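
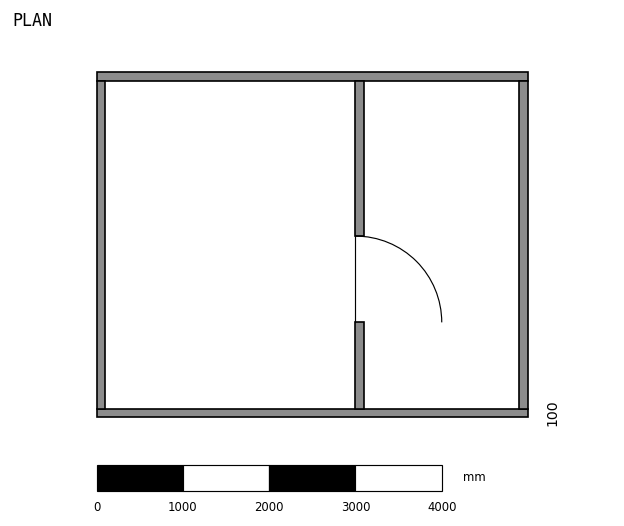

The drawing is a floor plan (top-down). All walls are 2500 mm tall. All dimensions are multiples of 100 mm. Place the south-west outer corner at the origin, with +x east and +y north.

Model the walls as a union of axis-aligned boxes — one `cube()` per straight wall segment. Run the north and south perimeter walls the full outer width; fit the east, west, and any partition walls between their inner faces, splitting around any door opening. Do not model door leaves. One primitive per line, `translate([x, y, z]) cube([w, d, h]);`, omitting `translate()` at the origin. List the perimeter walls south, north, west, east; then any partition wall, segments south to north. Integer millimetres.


cube([5000, 100, 2500]);
translate([0, 3900, 0]) cube([5000, 100, 2500]);
translate([0, 100, 0]) cube([100, 3800, 2500]);
translate([4900, 100, 0]) cube([100, 3800, 2500]);
translate([3000, 100, 0]) cube([100, 1000, 2500]);
translate([3000, 2100, 0]) cube([100, 1800, 2500]);


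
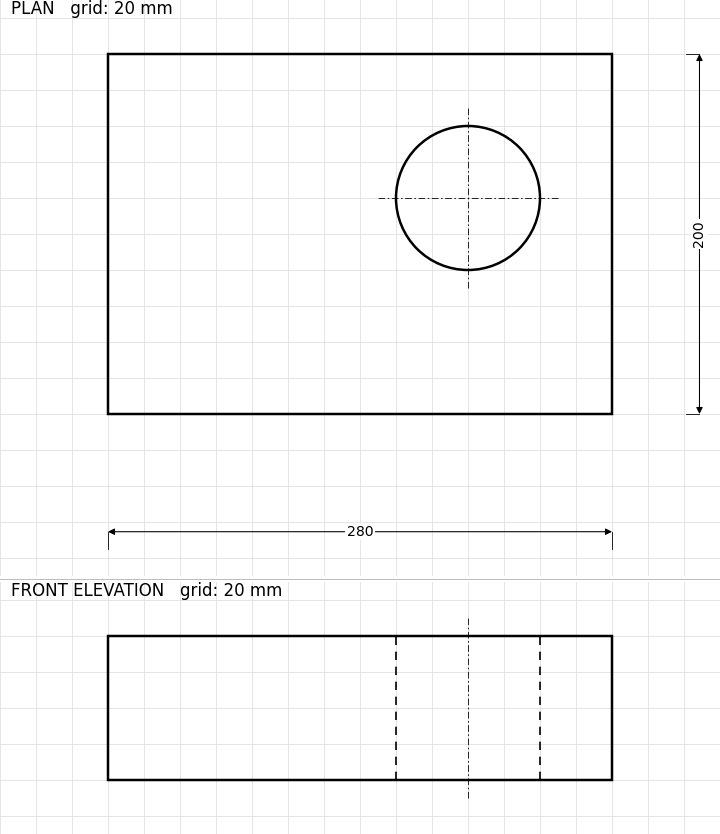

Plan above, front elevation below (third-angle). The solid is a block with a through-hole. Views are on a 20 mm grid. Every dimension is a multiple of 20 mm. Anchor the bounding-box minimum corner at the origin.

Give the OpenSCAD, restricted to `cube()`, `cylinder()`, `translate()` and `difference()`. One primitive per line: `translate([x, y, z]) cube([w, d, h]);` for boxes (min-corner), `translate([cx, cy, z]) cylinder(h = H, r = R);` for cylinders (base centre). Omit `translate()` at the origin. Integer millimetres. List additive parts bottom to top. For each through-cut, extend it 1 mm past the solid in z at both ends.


difference() {
  cube([280, 200, 80]);
  translate([200, 120, -1]) cylinder(h = 82, r = 40);
}


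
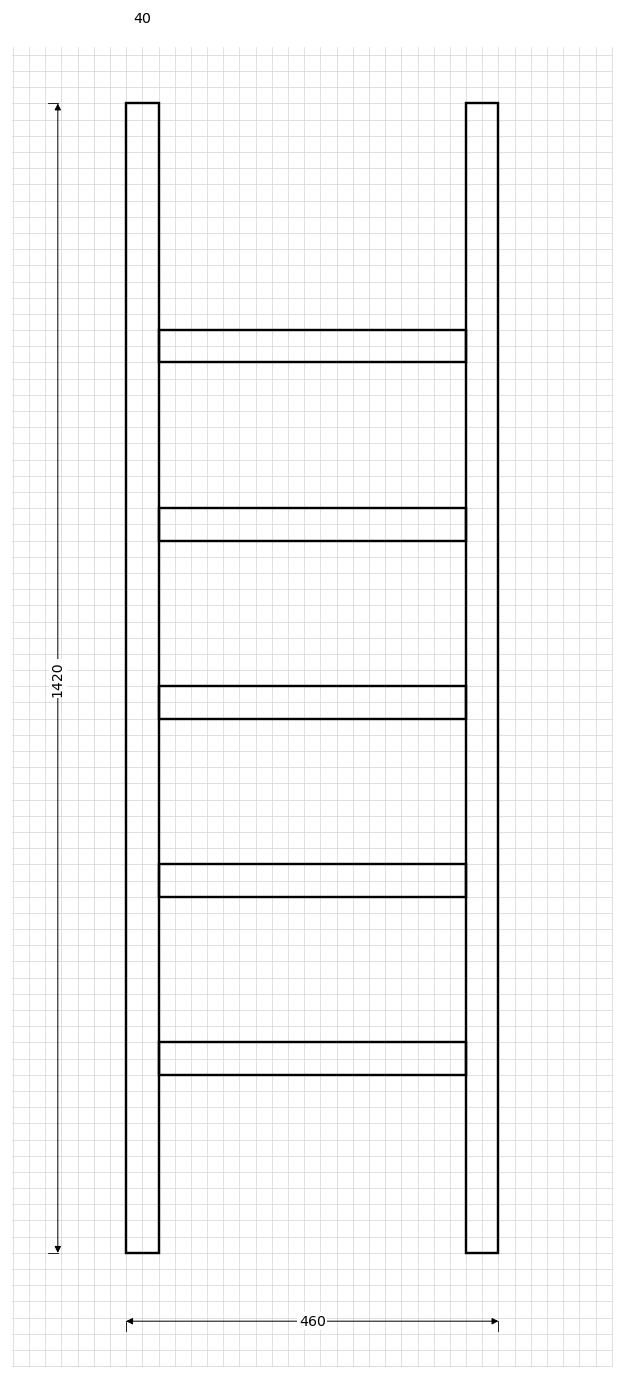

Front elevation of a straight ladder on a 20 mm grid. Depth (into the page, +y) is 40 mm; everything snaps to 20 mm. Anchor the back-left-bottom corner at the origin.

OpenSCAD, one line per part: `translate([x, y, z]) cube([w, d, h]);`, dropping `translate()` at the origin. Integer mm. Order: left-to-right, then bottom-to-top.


cube([40, 40, 1420]);
translate([40, 0, 220]) cube([380, 40, 40]);
translate([40, 0, 440]) cube([380, 40, 40]);
translate([40, 0, 660]) cube([380, 40, 40]);
translate([40, 0, 880]) cube([380, 40, 40]);
translate([40, 0, 1100]) cube([380, 40, 40]);
translate([420, 0, 0]) cube([40, 40, 1420]);


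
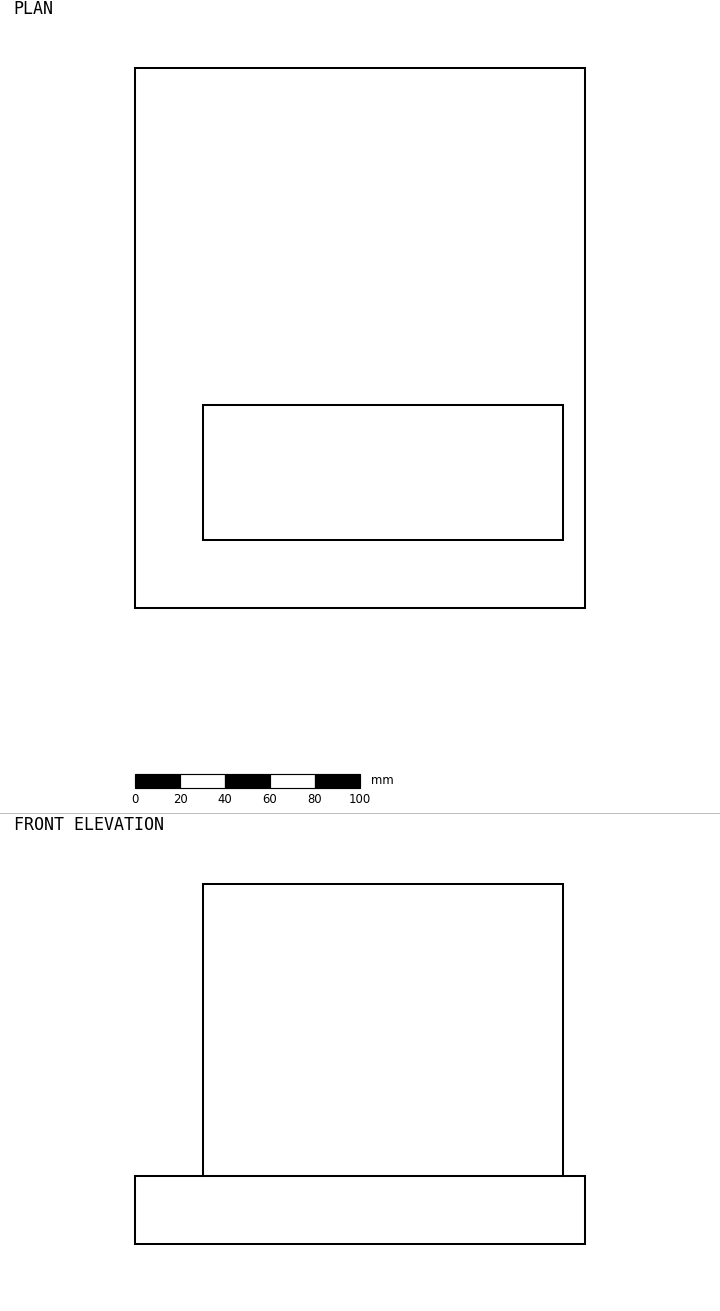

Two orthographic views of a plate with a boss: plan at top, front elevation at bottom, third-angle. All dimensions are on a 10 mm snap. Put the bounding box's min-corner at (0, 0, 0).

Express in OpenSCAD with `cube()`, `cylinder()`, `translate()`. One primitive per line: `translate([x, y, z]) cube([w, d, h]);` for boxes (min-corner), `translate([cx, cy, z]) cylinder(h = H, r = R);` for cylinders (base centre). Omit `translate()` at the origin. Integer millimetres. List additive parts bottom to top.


cube([200, 240, 30]);
translate([30, 30, 30]) cube([160, 60, 130]);


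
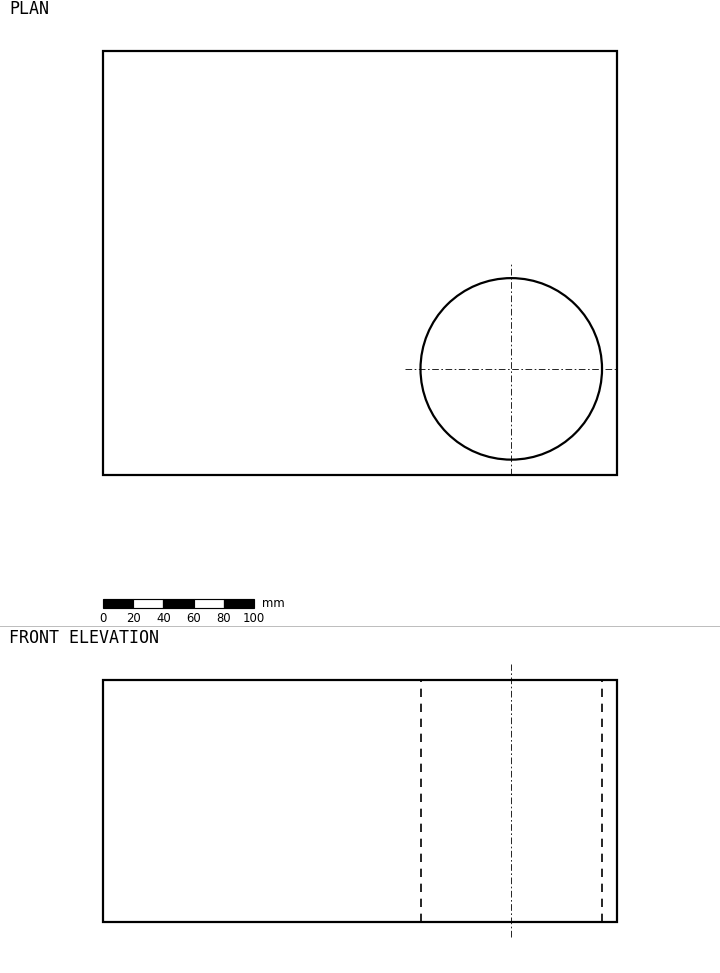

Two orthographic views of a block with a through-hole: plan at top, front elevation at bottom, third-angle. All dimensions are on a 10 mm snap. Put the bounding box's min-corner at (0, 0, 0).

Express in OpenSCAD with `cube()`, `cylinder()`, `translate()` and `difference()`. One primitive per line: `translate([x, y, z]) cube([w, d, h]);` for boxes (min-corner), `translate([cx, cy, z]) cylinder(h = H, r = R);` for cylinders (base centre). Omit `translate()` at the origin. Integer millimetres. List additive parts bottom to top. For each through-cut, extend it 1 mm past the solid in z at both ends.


difference() {
  cube([340, 280, 160]);
  translate([270, 70, -1]) cylinder(h = 162, r = 60);
}


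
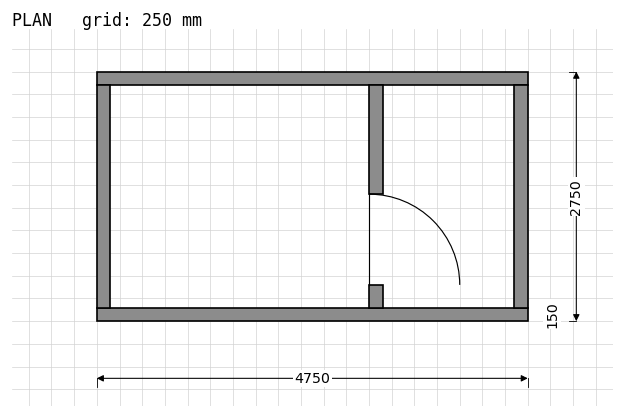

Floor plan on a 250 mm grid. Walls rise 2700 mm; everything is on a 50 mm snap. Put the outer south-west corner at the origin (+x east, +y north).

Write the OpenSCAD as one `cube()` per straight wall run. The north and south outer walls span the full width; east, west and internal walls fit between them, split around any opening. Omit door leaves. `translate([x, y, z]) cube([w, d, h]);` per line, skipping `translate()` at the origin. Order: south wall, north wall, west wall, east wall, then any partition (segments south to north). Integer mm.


cube([4750, 150, 2700]);
translate([0, 2600, 0]) cube([4750, 150, 2700]);
translate([0, 150, 0]) cube([150, 2450, 2700]);
translate([4600, 150, 0]) cube([150, 2450, 2700]);
translate([3000, 150, 0]) cube([150, 250, 2700]);
translate([3000, 1400, 0]) cube([150, 1200, 2700]);


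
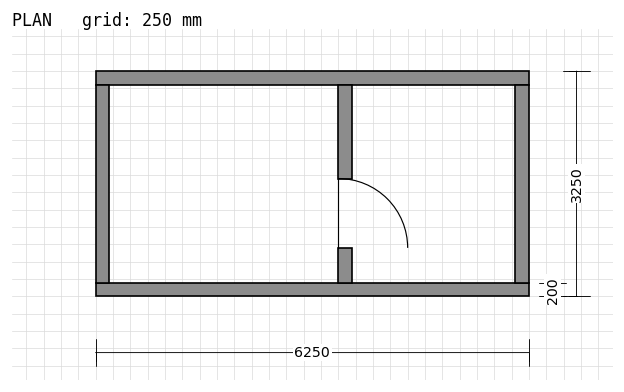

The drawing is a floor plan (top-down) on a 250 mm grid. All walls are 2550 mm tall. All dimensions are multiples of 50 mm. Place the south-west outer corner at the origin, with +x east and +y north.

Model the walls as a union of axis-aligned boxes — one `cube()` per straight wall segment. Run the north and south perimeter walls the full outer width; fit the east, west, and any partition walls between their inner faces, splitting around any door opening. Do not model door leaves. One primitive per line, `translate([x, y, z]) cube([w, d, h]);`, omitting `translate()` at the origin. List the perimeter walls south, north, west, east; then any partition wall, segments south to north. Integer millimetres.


cube([6250, 200, 2550]);
translate([0, 3050, 0]) cube([6250, 200, 2550]);
translate([0, 200, 0]) cube([200, 2850, 2550]);
translate([6050, 200, 0]) cube([200, 2850, 2550]);
translate([3500, 200, 0]) cube([200, 500, 2550]);
translate([3500, 1700, 0]) cube([200, 1350, 2550]);


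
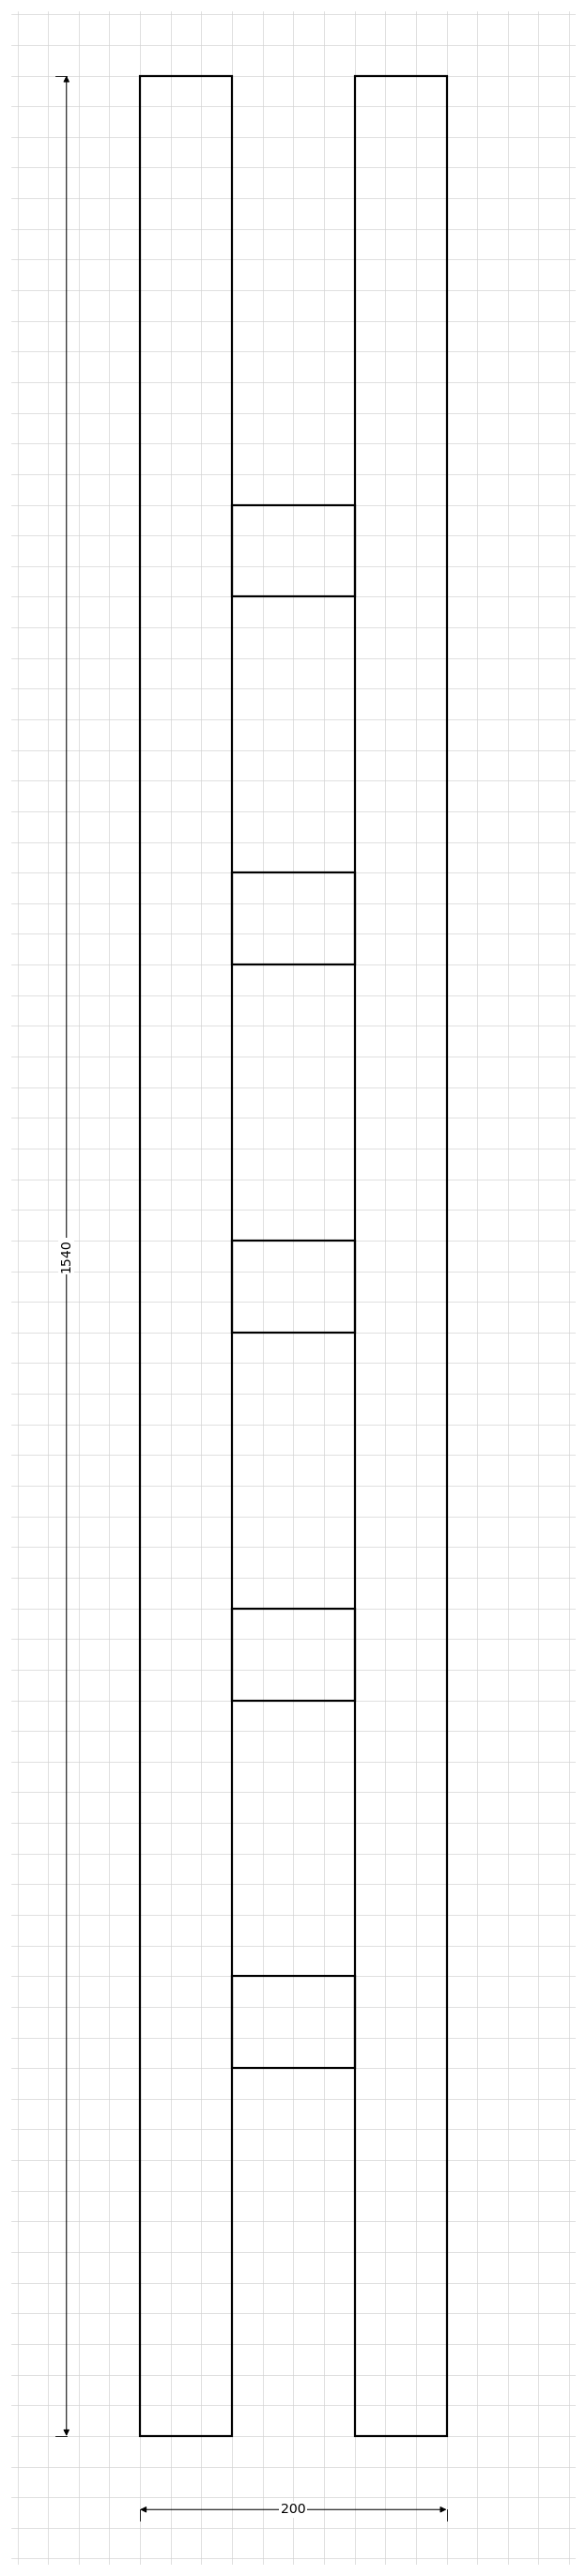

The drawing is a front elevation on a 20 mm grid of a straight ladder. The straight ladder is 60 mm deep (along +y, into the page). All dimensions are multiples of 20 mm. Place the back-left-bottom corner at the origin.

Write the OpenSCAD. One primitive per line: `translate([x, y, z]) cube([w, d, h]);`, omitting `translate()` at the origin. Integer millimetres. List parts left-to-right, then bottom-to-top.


cube([60, 60, 1540]);
translate([60, 0, 240]) cube([80, 60, 60]);
translate([60, 0, 480]) cube([80, 60, 60]);
translate([60, 0, 720]) cube([80, 60, 60]);
translate([60, 0, 960]) cube([80, 60, 60]);
translate([60, 0, 1200]) cube([80, 60, 60]);
translate([140, 0, 0]) cube([60, 60, 1540]);


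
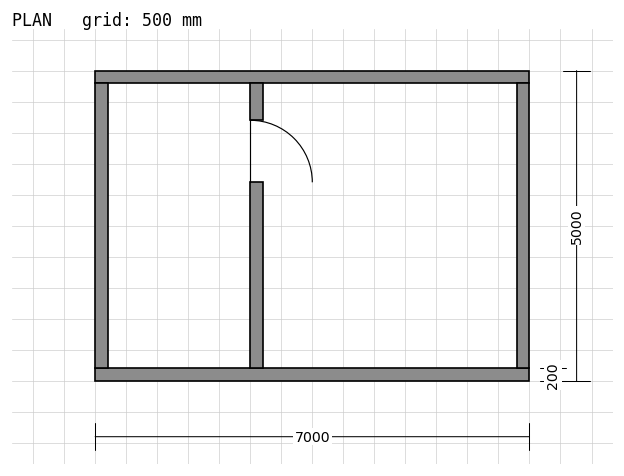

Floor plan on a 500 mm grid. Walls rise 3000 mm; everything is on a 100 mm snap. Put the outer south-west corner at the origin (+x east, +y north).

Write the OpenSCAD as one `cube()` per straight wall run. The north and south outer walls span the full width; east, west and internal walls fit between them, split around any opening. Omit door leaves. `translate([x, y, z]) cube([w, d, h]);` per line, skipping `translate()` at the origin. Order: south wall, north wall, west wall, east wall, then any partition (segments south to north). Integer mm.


cube([7000, 200, 3000]);
translate([0, 4800, 0]) cube([7000, 200, 3000]);
translate([0, 200, 0]) cube([200, 4600, 3000]);
translate([6800, 200, 0]) cube([200, 4600, 3000]);
translate([2500, 200, 0]) cube([200, 3000, 3000]);
translate([2500, 4200, 0]) cube([200, 600, 3000]);


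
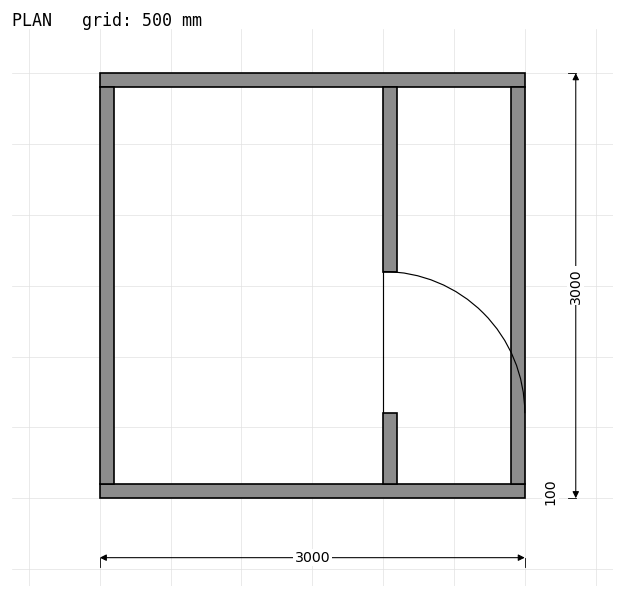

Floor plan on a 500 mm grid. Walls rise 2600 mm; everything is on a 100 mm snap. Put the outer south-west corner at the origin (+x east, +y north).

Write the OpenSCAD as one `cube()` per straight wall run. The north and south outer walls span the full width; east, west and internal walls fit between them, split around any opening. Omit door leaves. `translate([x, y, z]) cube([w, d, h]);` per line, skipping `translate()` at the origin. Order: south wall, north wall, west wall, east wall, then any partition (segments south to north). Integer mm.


cube([3000, 100, 2600]);
translate([0, 2900, 0]) cube([3000, 100, 2600]);
translate([0, 100, 0]) cube([100, 2800, 2600]);
translate([2900, 100, 0]) cube([100, 2800, 2600]);
translate([2000, 100, 0]) cube([100, 500, 2600]);
translate([2000, 1600, 0]) cube([100, 1300, 2600]);


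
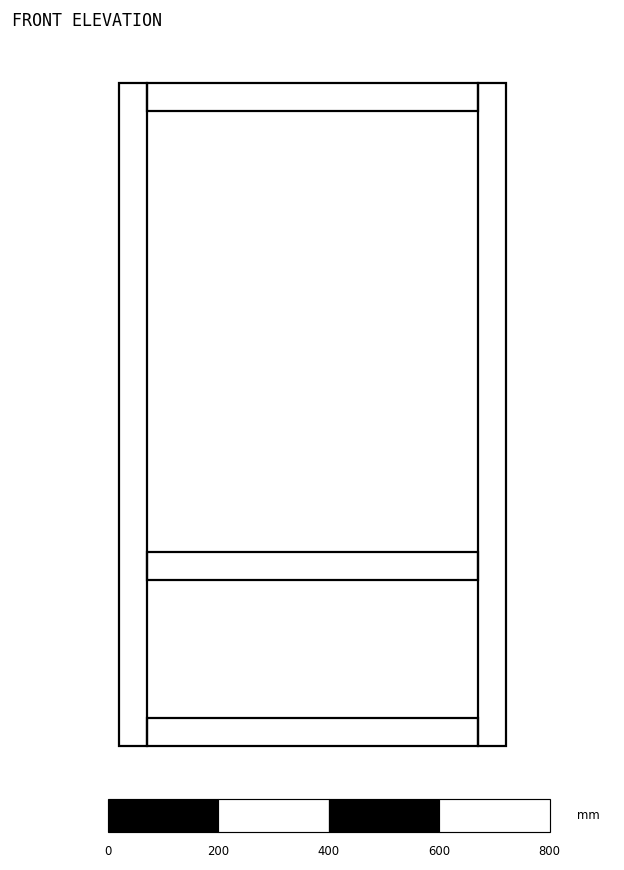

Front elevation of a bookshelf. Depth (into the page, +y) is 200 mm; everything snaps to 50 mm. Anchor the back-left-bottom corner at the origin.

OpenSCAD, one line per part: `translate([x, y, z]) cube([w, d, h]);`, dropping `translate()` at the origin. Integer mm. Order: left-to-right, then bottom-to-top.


cube([50, 200, 1200]);
translate([50, 0, 0]) cube([600, 200, 50]);
translate([50, 0, 300]) cube([600, 200, 50]);
translate([50, 0, 1150]) cube([600, 200, 50]);
translate([650, 0, 0]) cube([50, 200, 1200]);


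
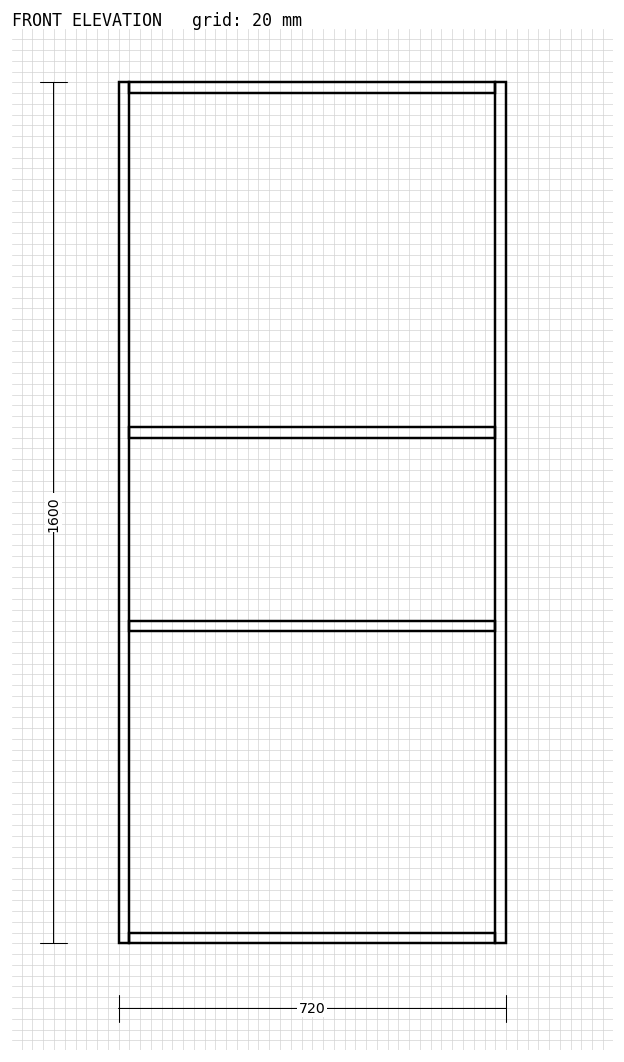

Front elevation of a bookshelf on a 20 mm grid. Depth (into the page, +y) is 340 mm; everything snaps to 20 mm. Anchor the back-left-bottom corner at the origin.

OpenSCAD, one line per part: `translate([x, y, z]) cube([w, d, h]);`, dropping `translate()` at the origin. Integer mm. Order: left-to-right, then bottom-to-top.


cube([20, 340, 1600]);
translate([20, 0, 0]) cube([680, 340, 20]);
translate([20, 0, 580]) cube([680, 340, 20]);
translate([20, 0, 940]) cube([680, 340, 20]);
translate([20, 0, 1580]) cube([680, 340, 20]);
translate([700, 0, 0]) cube([20, 340, 1600]);


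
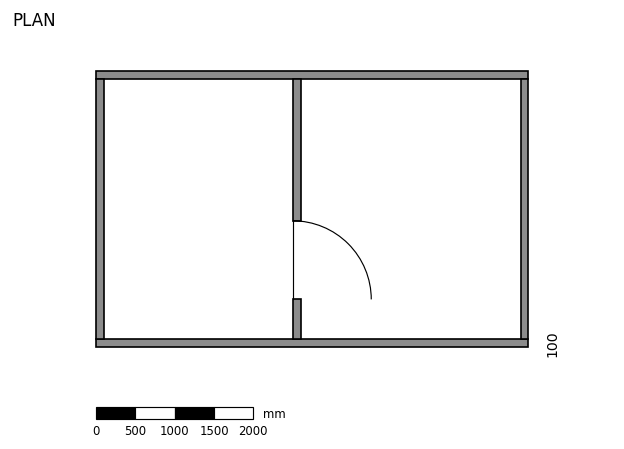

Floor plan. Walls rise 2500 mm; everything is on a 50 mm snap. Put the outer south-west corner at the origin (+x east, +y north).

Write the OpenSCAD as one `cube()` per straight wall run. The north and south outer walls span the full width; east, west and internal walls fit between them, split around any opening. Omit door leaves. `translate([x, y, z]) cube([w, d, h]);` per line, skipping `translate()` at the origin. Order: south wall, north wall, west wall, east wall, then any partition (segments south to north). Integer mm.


cube([5500, 100, 2500]);
translate([0, 3400, 0]) cube([5500, 100, 2500]);
translate([0, 100, 0]) cube([100, 3300, 2500]);
translate([5400, 100, 0]) cube([100, 3300, 2500]);
translate([2500, 100, 0]) cube([100, 500, 2500]);
translate([2500, 1600, 0]) cube([100, 1800, 2500]);


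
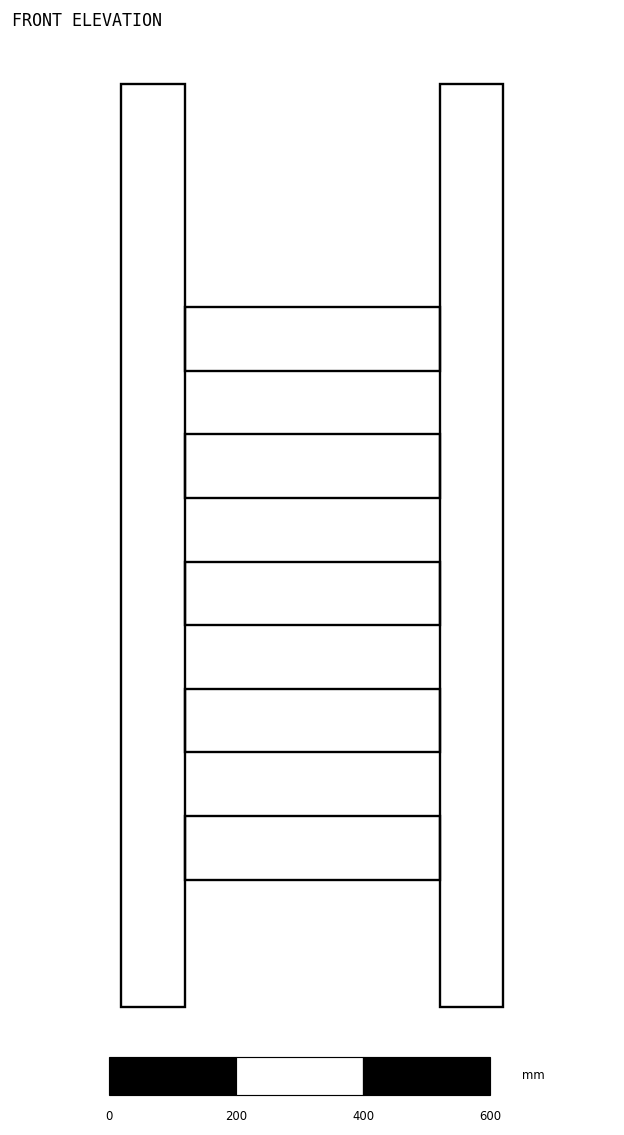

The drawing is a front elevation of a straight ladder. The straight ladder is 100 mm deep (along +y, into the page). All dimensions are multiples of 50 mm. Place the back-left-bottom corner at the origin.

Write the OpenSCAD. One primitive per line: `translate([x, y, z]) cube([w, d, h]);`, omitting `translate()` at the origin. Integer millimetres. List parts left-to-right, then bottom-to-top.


cube([100, 100, 1450]);
translate([100, 0, 200]) cube([400, 100, 100]);
translate([100, 0, 400]) cube([400, 100, 100]);
translate([100, 0, 600]) cube([400, 100, 100]);
translate([100, 0, 800]) cube([400, 100, 100]);
translate([100, 0, 1000]) cube([400, 100, 100]);
translate([500, 0, 0]) cube([100, 100, 1450]);


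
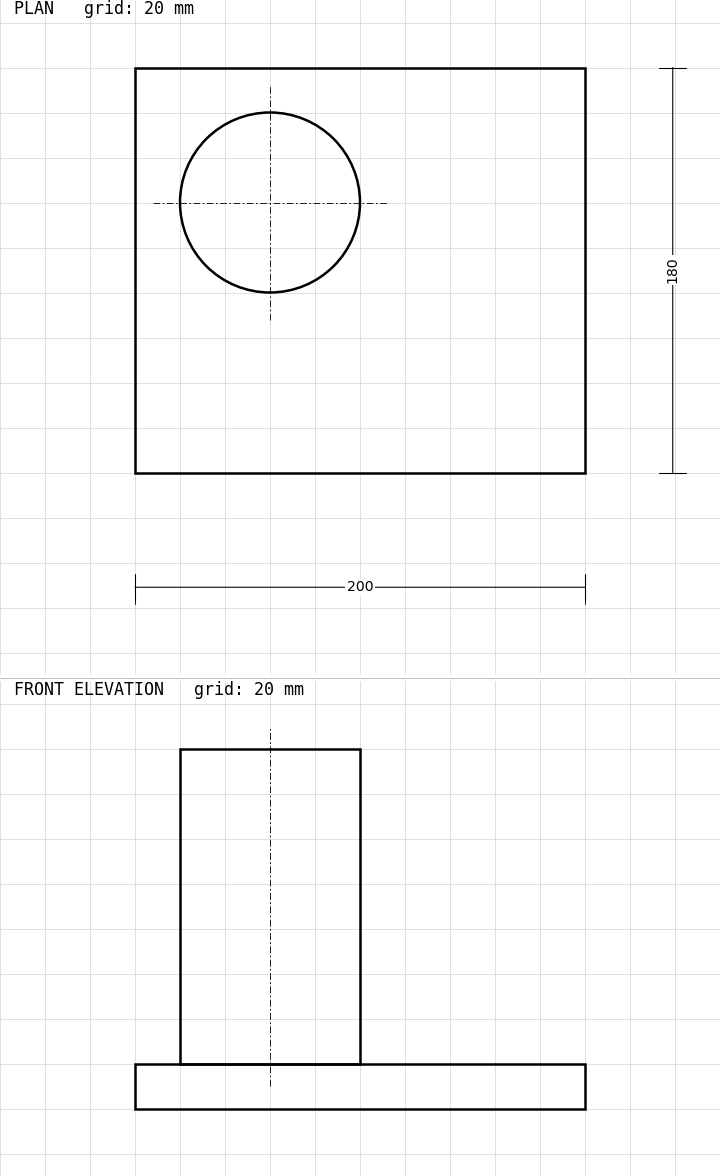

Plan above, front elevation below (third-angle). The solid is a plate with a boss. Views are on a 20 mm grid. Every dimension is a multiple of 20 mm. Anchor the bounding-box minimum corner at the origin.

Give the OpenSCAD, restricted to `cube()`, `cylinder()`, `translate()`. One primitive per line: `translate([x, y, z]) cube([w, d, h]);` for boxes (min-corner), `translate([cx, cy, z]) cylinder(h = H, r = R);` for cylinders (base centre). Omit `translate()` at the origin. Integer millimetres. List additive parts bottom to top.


cube([200, 180, 20]);
translate([60, 120, 20]) cylinder(h = 140, r = 40);


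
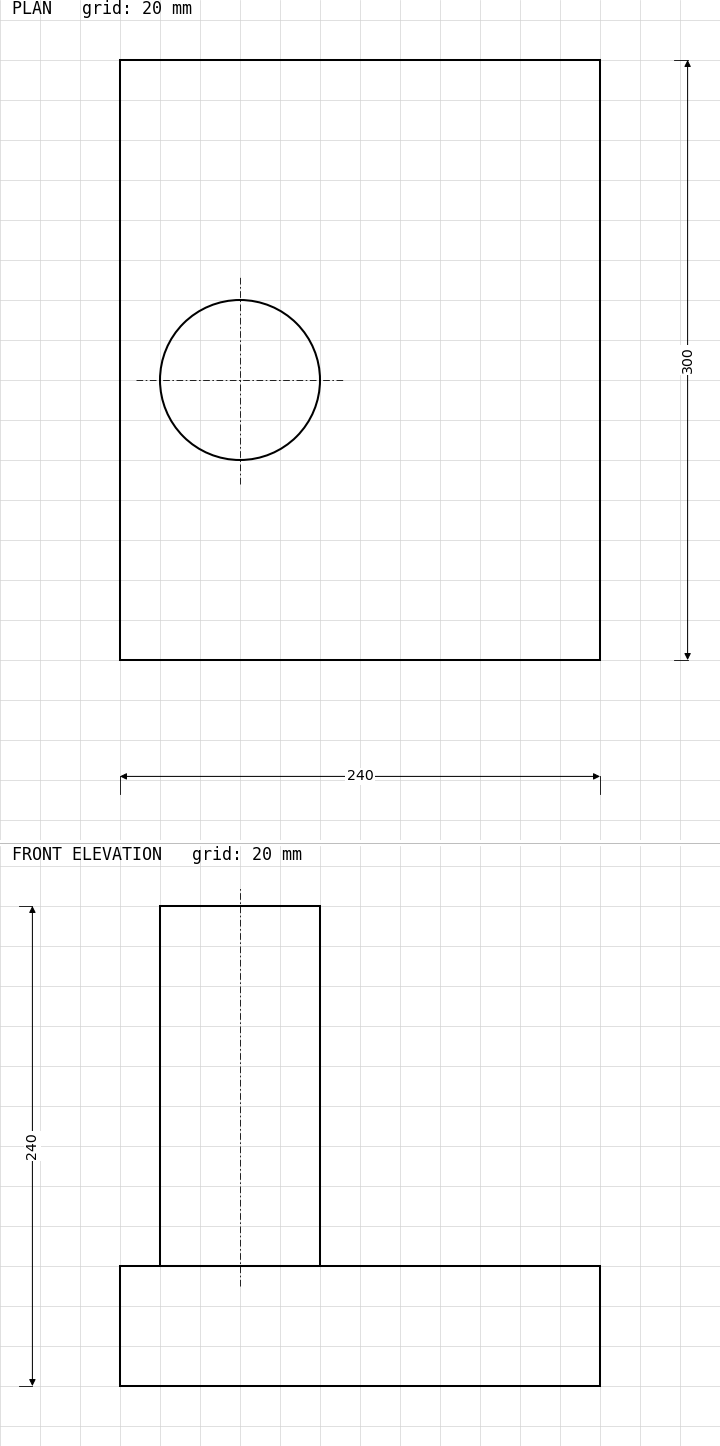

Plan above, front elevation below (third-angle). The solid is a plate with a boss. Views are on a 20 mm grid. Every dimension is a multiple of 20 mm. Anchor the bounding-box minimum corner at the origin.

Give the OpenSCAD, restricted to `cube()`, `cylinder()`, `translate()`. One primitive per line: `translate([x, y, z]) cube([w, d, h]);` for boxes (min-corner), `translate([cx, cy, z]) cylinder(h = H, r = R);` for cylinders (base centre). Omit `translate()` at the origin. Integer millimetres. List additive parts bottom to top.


cube([240, 300, 60]);
translate([60, 140, 60]) cylinder(h = 180, r = 40);


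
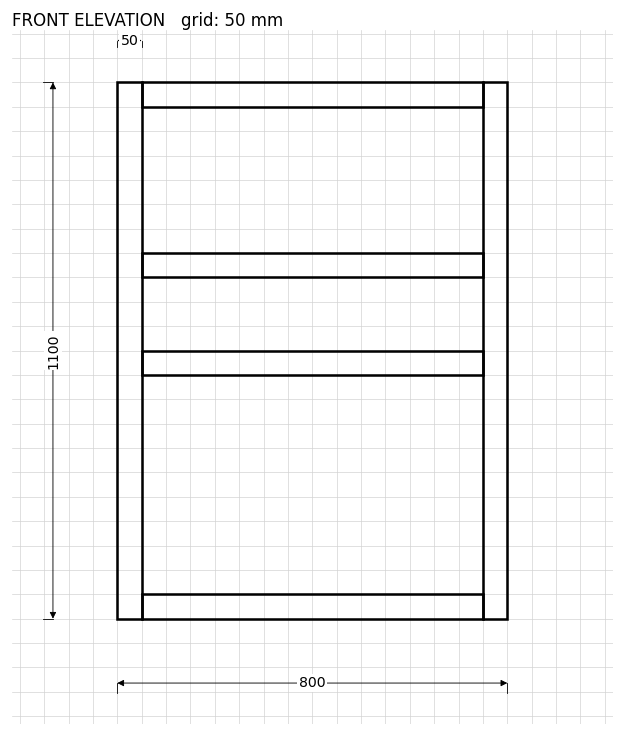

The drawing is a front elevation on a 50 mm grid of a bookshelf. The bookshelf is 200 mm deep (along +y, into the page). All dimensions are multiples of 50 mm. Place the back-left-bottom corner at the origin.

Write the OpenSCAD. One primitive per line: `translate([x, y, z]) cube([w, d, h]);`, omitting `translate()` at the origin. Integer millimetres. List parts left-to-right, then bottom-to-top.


cube([50, 200, 1100]);
translate([50, 0, 0]) cube([700, 200, 50]);
translate([50, 0, 500]) cube([700, 200, 50]);
translate([50, 0, 700]) cube([700, 200, 50]);
translate([50, 0, 1050]) cube([700, 200, 50]);
translate([750, 0, 0]) cube([50, 200, 1100]);


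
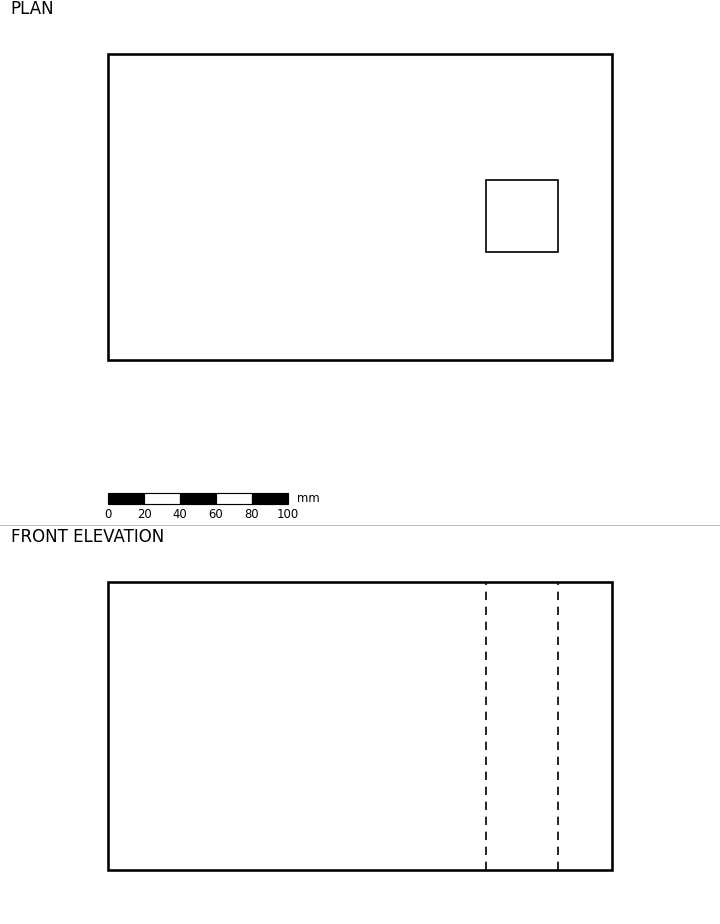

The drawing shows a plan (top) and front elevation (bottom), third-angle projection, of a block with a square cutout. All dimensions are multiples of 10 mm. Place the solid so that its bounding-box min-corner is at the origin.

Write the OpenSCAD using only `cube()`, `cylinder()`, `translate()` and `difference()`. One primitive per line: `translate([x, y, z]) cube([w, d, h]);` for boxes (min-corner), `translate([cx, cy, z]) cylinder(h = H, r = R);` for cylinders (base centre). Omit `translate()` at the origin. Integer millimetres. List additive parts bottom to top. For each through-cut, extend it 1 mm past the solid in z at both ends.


difference() {
  cube([280, 170, 160]);
  translate([210, 60, -1]) cube([40, 40, 162]);
}


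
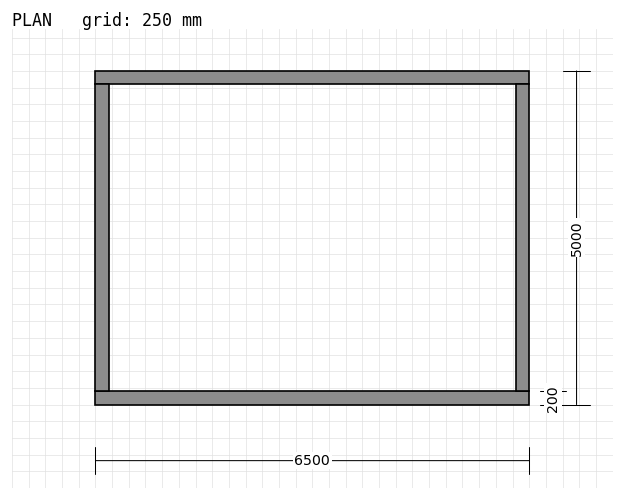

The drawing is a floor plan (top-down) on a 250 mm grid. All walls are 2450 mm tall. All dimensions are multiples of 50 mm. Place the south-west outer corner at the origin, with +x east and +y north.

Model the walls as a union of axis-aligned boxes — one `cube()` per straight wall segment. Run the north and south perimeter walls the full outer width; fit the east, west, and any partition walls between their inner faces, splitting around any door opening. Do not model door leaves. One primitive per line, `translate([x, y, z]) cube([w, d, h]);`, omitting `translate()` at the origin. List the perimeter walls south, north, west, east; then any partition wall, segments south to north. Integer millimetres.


cube([6500, 200, 2450]);
translate([0, 4800, 0]) cube([6500, 200, 2450]);
translate([0, 200, 0]) cube([200, 4600, 2450]);
translate([6300, 200, 0]) cube([200, 4600, 2450]);


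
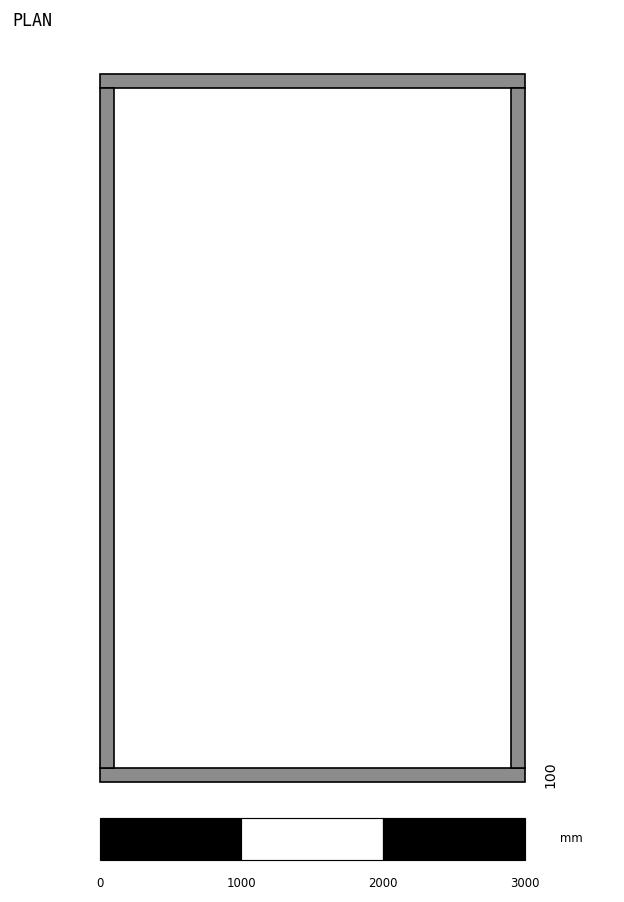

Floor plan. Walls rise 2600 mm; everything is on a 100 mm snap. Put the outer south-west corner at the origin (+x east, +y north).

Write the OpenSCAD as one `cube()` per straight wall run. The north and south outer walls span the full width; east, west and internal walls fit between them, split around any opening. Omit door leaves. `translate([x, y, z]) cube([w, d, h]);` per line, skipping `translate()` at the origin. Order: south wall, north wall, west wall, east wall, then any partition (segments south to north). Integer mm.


cube([3000, 100, 2600]);
translate([0, 4900, 0]) cube([3000, 100, 2600]);
translate([0, 100, 0]) cube([100, 4800, 2600]);
translate([2900, 100, 0]) cube([100, 4800, 2600]);


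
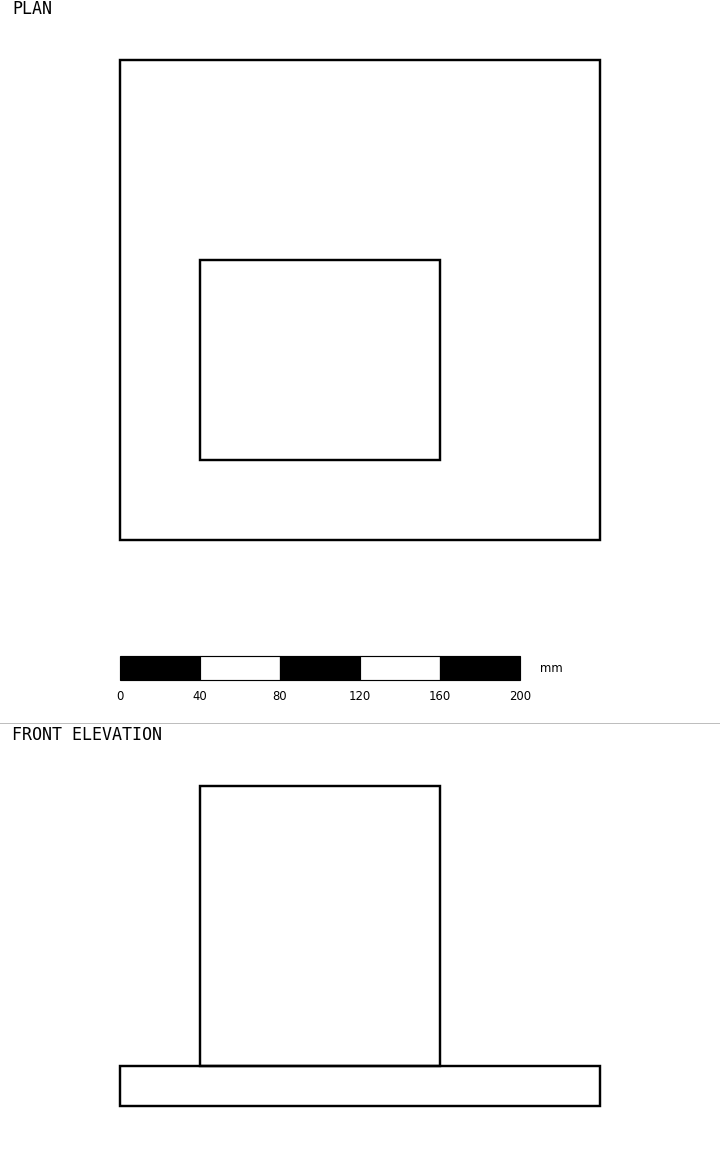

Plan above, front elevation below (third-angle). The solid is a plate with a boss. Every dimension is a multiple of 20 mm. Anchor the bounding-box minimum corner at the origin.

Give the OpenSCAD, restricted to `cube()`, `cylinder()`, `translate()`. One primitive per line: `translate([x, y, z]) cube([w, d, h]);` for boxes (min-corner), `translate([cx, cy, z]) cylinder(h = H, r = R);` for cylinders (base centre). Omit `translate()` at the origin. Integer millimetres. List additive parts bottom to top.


cube([240, 240, 20]);
translate([40, 40, 20]) cube([120, 100, 140]);


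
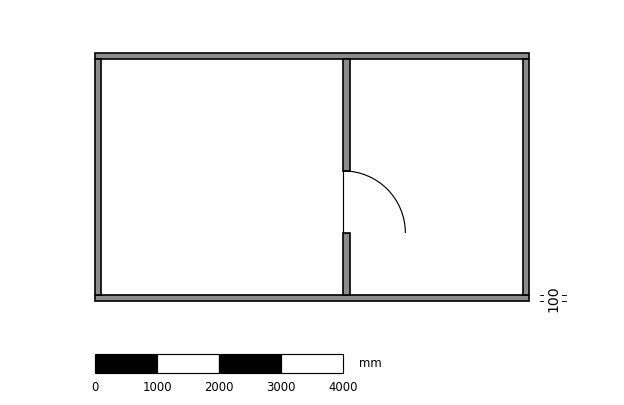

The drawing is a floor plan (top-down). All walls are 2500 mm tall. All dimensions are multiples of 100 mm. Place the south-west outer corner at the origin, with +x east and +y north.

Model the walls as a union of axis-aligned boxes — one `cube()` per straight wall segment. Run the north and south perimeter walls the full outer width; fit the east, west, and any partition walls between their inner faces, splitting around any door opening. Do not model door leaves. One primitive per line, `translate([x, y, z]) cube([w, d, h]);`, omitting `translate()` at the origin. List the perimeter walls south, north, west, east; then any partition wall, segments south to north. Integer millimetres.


cube([7000, 100, 2500]);
translate([0, 3900, 0]) cube([7000, 100, 2500]);
translate([0, 100, 0]) cube([100, 3800, 2500]);
translate([6900, 100, 0]) cube([100, 3800, 2500]);
translate([4000, 100, 0]) cube([100, 1000, 2500]);
translate([4000, 2100, 0]) cube([100, 1800, 2500]);


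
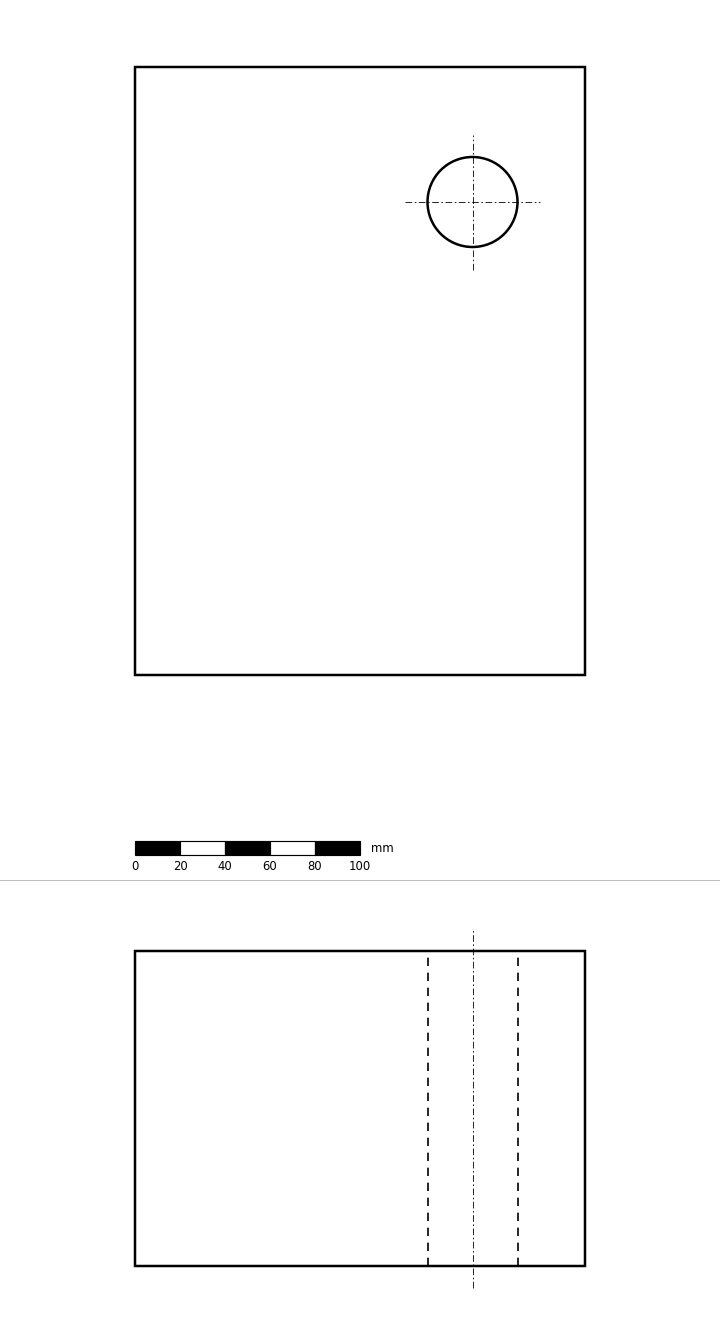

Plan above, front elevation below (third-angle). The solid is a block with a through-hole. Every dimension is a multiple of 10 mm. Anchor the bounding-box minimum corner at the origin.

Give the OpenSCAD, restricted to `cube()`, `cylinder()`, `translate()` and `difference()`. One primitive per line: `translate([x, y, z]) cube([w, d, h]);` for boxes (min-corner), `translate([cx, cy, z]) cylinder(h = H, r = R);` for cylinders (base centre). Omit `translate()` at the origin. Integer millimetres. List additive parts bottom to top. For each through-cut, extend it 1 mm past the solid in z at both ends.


difference() {
  cube([200, 270, 140]);
  translate([150, 210, -1]) cylinder(h = 142, r = 20);
}


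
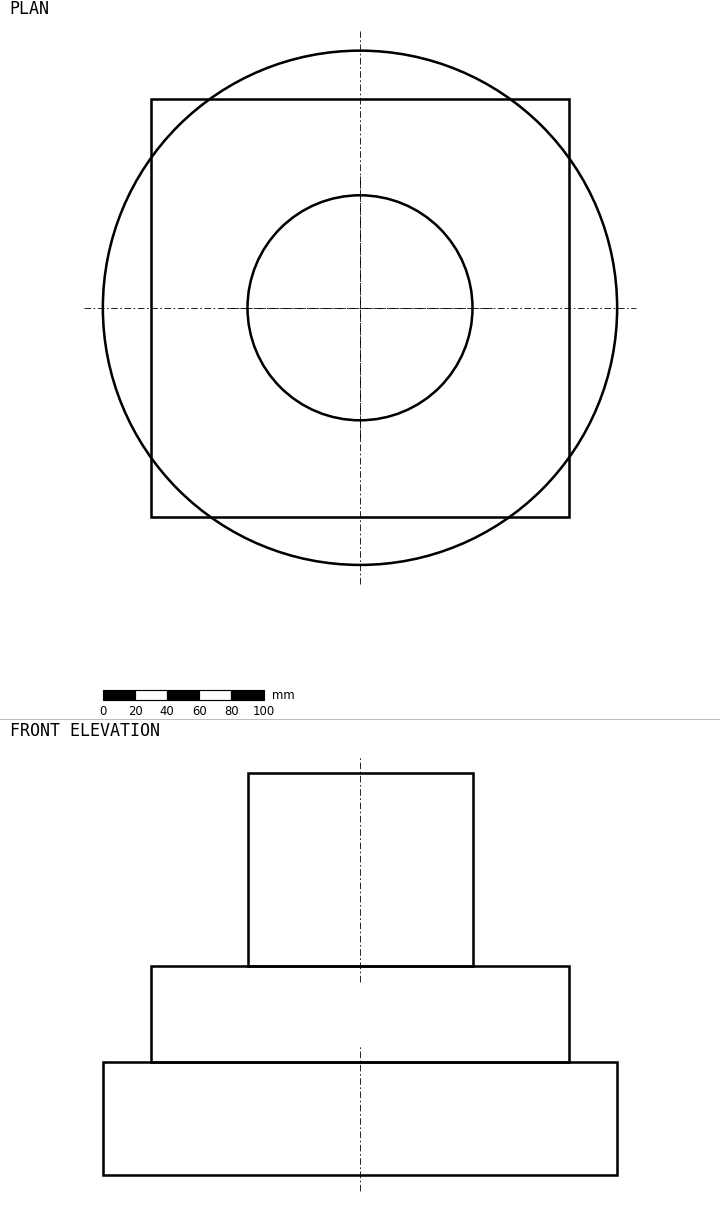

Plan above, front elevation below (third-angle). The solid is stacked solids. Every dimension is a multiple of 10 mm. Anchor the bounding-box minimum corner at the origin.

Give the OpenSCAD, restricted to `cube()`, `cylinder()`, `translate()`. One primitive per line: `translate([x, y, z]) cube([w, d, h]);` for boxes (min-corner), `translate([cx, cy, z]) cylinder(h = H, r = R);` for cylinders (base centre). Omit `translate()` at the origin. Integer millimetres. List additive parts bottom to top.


translate([160, 160, 0]) cylinder(h = 70, r = 160);
translate([30, 30, 70]) cube([260, 260, 60]);
translate([160, 160, 130]) cylinder(h = 120, r = 70);


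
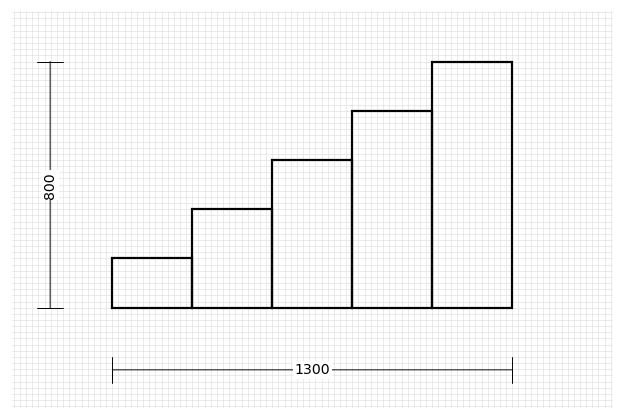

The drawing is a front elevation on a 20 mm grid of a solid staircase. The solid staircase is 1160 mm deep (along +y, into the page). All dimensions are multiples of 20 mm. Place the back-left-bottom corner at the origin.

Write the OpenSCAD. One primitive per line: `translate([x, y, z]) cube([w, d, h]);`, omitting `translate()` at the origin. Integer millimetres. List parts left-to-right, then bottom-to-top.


cube([260, 1160, 160]);
translate([260, 0, 0]) cube([260, 1160, 320]);
translate([520, 0, 0]) cube([260, 1160, 480]);
translate([780, 0, 0]) cube([260, 1160, 640]);
translate([1040, 0, 0]) cube([260, 1160, 800]);


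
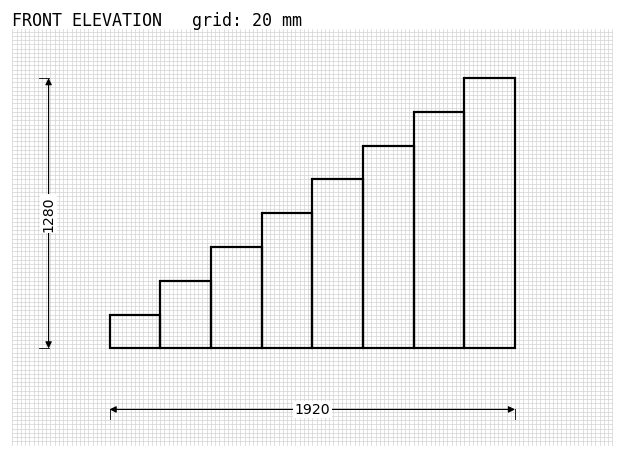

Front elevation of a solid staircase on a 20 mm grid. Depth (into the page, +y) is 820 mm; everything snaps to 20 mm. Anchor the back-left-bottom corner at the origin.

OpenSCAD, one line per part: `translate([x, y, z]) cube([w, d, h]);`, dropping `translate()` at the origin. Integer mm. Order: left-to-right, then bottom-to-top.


cube([240, 820, 160]);
translate([240, 0, 0]) cube([240, 820, 320]);
translate([480, 0, 0]) cube([240, 820, 480]);
translate([720, 0, 0]) cube([240, 820, 640]);
translate([960, 0, 0]) cube([240, 820, 800]);
translate([1200, 0, 0]) cube([240, 820, 960]);
translate([1440, 0, 0]) cube([240, 820, 1120]);
translate([1680, 0, 0]) cube([240, 820, 1280]);


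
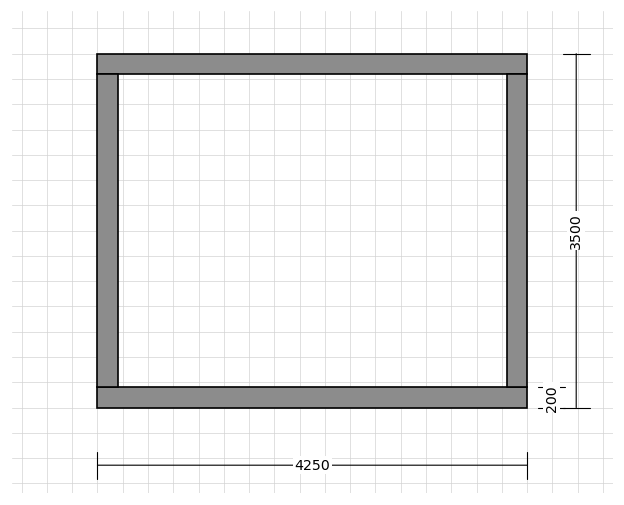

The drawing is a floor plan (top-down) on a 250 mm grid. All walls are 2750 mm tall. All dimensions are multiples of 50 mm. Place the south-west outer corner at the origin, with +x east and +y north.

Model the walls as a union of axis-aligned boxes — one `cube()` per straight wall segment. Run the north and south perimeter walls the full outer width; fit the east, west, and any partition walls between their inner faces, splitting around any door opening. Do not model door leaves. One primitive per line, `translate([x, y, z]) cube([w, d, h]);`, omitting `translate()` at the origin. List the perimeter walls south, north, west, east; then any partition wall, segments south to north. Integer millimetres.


cube([4250, 200, 2750]);
translate([0, 3300, 0]) cube([4250, 200, 2750]);
translate([0, 200, 0]) cube([200, 3100, 2750]);
translate([4050, 200, 0]) cube([200, 3100, 2750]);


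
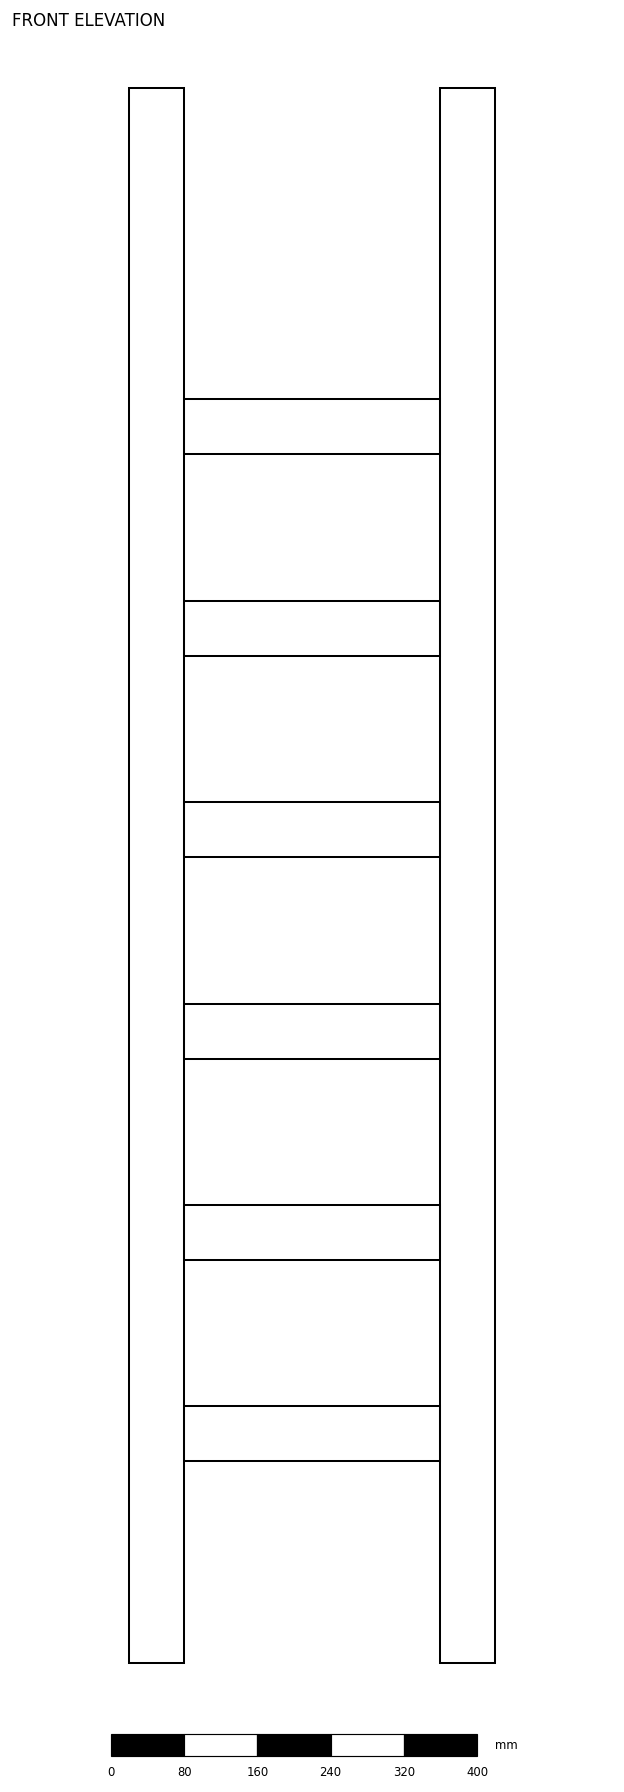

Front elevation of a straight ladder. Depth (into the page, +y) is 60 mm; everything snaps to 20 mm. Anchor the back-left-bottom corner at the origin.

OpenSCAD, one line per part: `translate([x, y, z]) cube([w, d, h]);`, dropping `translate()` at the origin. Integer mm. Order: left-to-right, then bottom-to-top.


cube([60, 60, 1720]);
translate([60, 0, 220]) cube([280, 60, 60]);
translate([60, 0, 440]) cube([280, 60, 60]);
translate([60, 0, 660]) cube([280, 60, 60]);
translate([60, 0, 880]) cube([280, 60, 60]);
translate([60, 0, 1100]) cube([280, 60, 60]);
translate([60, 0, 1320]) cube([280, 60, 60]);
translate([340, 0, 0]) cube([60, 60, 1720]);


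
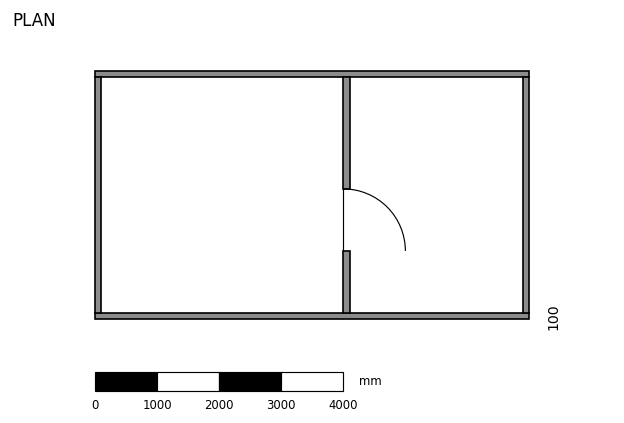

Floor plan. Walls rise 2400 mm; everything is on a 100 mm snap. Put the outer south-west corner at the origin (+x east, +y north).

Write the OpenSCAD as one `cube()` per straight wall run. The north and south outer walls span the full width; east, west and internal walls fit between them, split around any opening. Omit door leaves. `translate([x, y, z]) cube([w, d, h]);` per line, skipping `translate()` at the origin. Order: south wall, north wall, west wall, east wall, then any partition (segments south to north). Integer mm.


cube([7000, 100, 2400]);
translate([0, 3900, 0]) cube([7000, 100, 2400]);
translate([0, 100, 0]) cube([100, 3800, 2400]);
translate([6900, 100, 0]) cube([100, 3800, 2400]);
translate([4000, 100, 0]) cube([100, 1000, 2400]);
translate([4000, 2100, 0]) cube([100, 1800, 2400]);


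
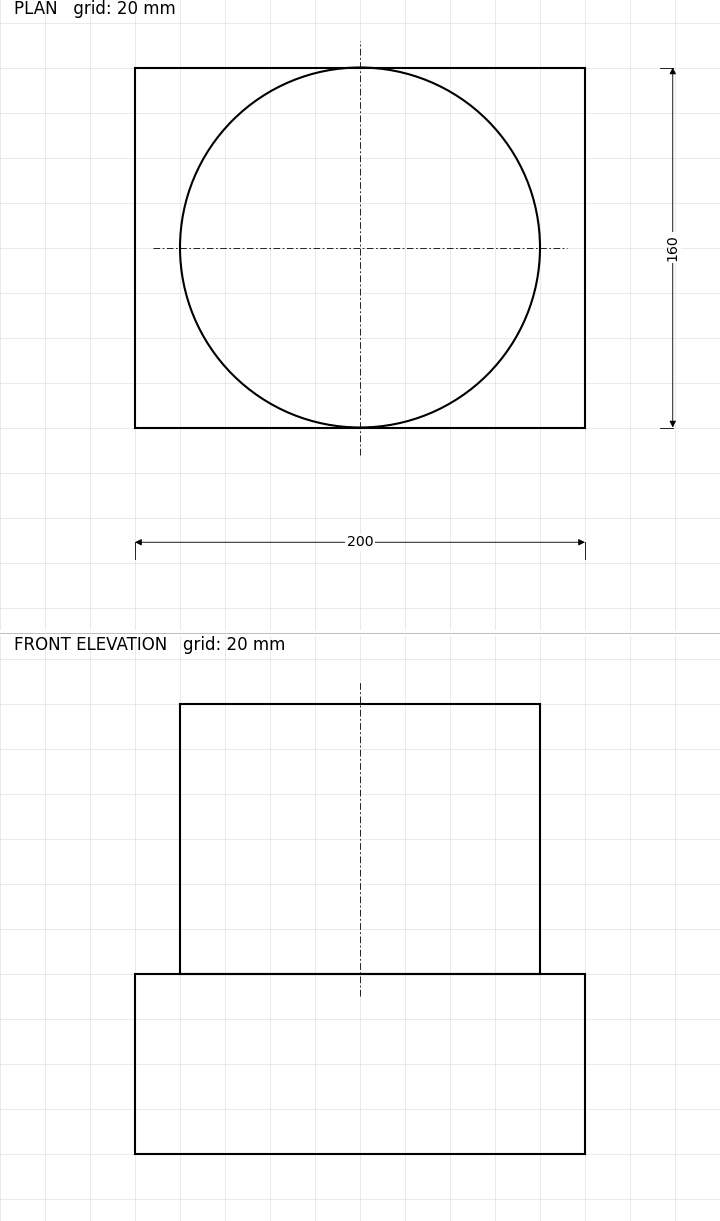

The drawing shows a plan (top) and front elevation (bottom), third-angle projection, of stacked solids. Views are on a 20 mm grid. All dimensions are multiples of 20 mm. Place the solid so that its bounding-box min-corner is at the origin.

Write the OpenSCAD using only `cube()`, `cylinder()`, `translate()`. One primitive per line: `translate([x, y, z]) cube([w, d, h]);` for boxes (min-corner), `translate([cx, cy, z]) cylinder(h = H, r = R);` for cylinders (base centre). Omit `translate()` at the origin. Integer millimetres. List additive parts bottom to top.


cube([200, 160, 80]);
translate([100, 80, 80]) cylinder(h = 120, r = 80);


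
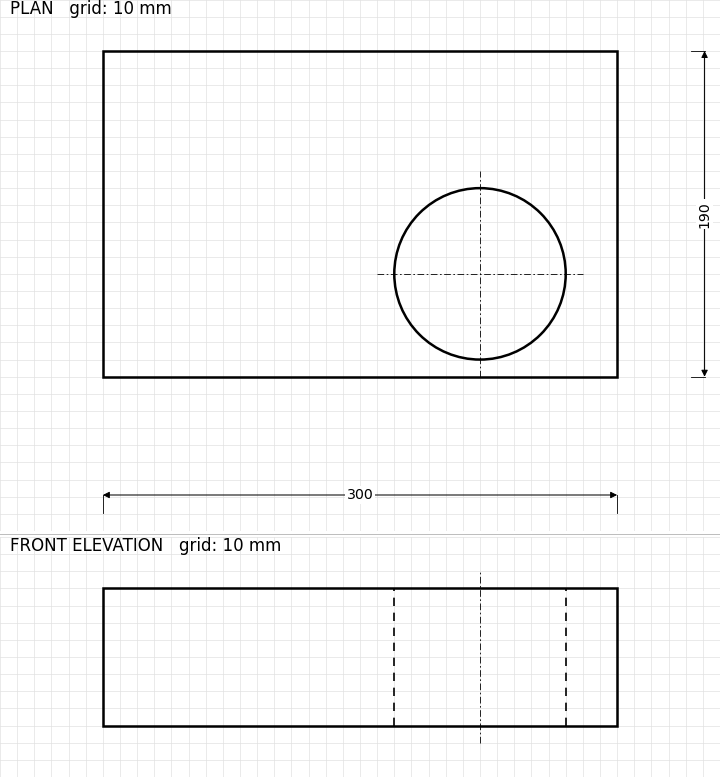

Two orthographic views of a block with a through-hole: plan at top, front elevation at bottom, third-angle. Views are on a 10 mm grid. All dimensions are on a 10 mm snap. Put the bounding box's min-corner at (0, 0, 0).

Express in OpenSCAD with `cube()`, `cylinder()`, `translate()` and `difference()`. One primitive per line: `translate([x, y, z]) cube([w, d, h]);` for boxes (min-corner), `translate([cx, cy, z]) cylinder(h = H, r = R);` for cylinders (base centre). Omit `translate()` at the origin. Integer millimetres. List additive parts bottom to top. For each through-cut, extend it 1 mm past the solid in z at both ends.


difference() {
  cube([300, 190, 80]);
  translate([220, 60, -1]) cylinder(h = 82, r = 50);
}


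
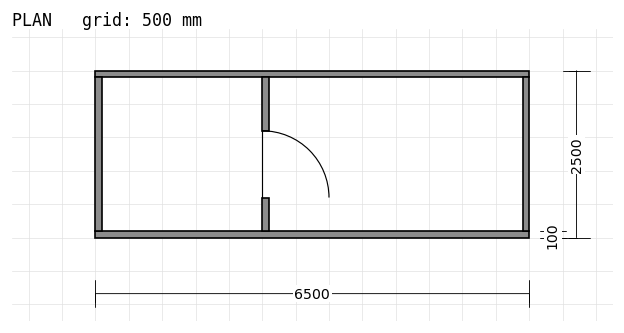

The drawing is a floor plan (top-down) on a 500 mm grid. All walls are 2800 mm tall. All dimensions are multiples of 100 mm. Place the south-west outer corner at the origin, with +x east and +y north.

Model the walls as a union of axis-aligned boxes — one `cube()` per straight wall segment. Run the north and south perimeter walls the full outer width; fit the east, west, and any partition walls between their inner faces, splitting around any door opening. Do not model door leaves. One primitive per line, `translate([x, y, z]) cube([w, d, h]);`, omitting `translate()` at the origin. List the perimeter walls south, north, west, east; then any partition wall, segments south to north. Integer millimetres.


cube([6500, 100, 2800]);
translate([0, 2400, 0]) cube([6500, 100, 2800]);
translate([0, 100, 0]) cube([100, 2300, 2800]);
translate([6400, 100, 0]) cube([100, 2300, 2800]);
translate([2500, 100, 0]) cube([100, 500, 2800]);
translate([2500, 1600, 0]) cube([100, 800, 2800]);


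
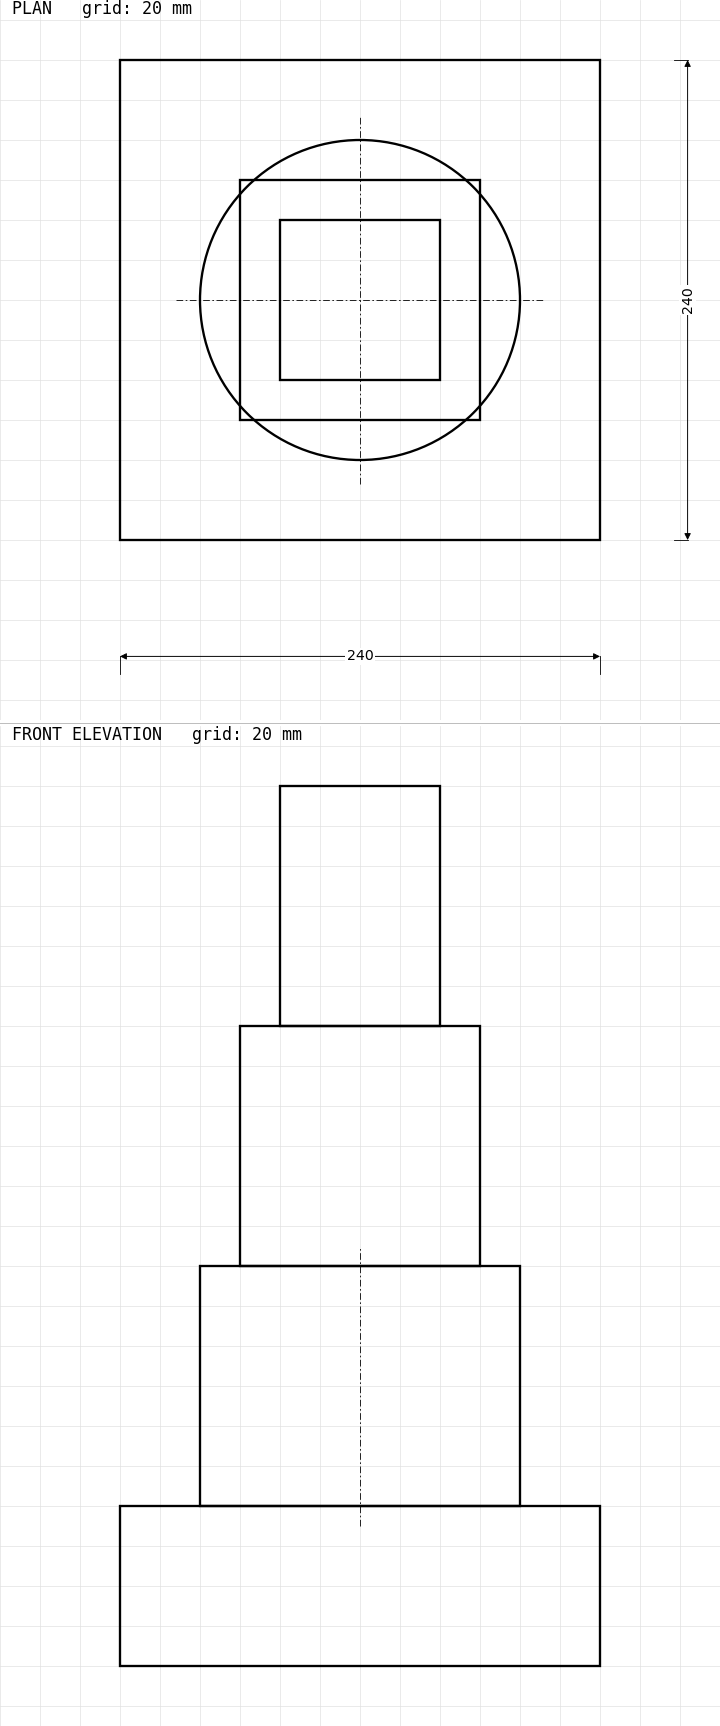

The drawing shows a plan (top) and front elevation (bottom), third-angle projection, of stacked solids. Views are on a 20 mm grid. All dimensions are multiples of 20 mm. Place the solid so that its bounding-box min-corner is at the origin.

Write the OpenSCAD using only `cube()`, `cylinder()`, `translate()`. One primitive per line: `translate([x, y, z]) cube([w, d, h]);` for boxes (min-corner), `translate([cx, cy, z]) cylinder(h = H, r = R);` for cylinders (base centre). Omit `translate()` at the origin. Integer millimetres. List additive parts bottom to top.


cube([240, 240, 80]);
translate([120, 120, 80]) cylinder(h = 120, r = 80);
translate([60, 60, 200]) cube([120, 120, 120]);
translate([80, 80, 320]) cube([80, 80, 120]);


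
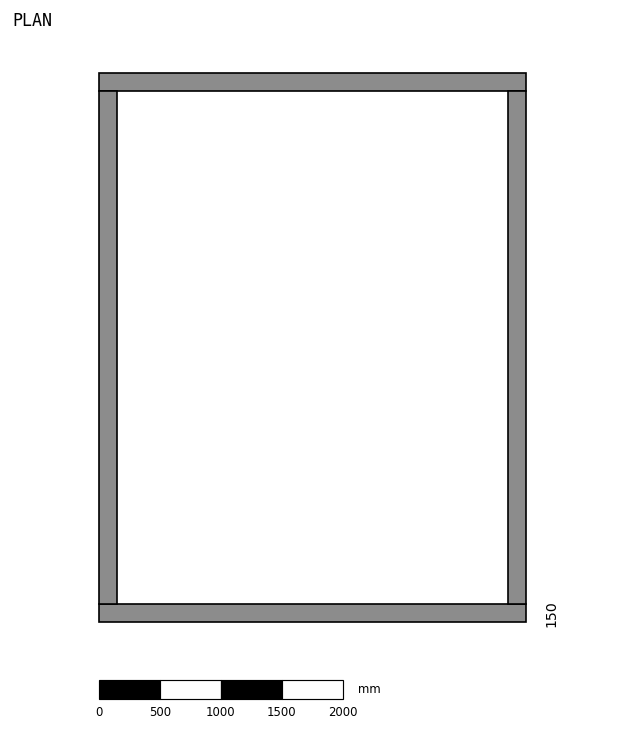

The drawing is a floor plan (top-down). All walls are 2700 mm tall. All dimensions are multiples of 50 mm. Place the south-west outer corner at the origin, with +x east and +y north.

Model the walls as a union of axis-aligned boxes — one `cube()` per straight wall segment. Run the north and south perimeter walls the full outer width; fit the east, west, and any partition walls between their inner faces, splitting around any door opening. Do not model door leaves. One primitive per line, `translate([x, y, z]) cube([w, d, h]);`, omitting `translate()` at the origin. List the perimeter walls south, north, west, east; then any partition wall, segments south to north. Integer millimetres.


cube([3500, 150, 2700]);
translate([0, 4350, 0]) cube([3500, 150, 2700]);
translate([0, 150, 0]) cube([150, 4200, 2700]);
translate([3350, 150, 0]) cube([150, 4200, 2700]);


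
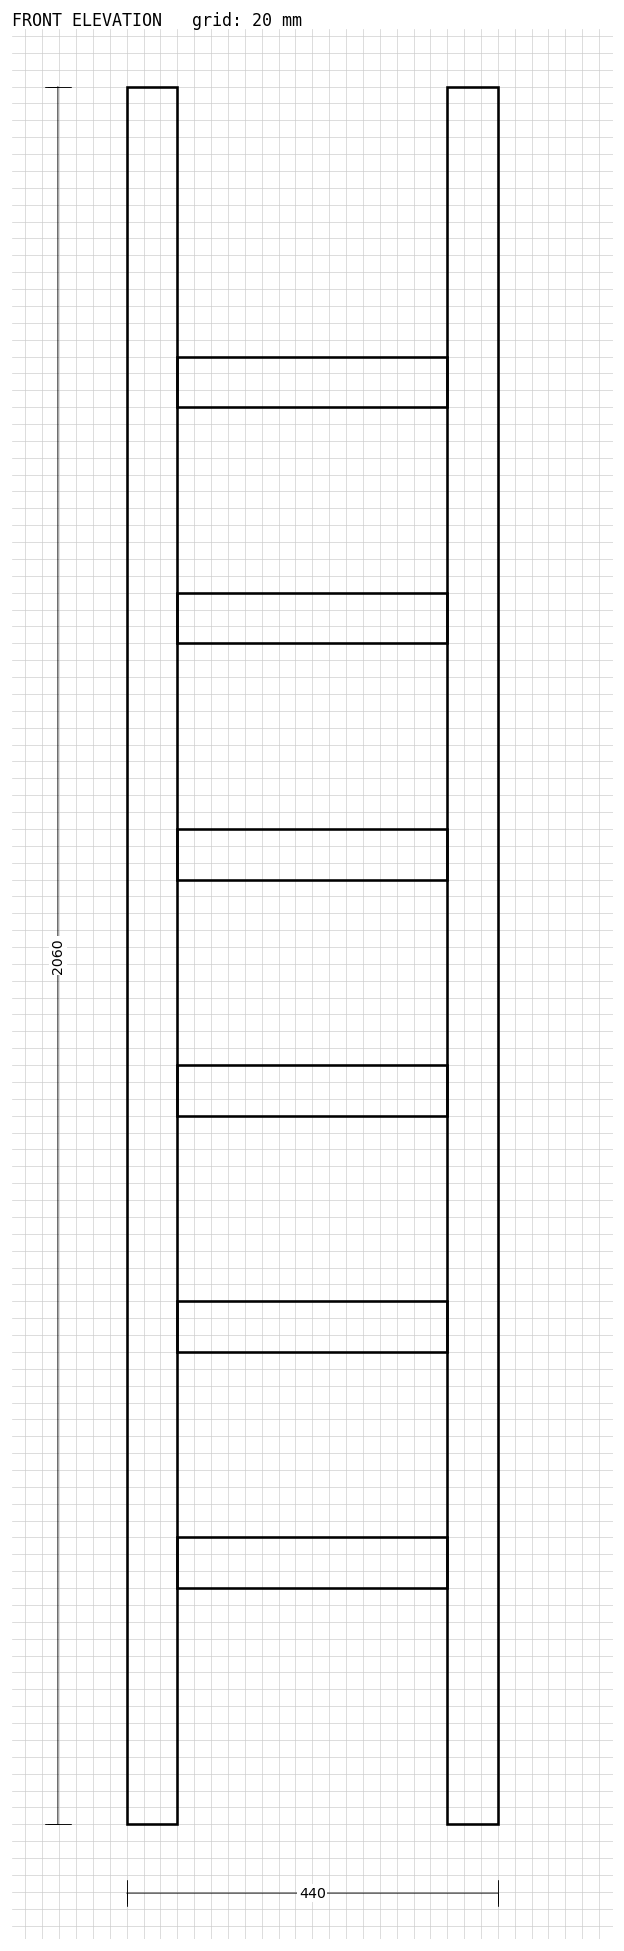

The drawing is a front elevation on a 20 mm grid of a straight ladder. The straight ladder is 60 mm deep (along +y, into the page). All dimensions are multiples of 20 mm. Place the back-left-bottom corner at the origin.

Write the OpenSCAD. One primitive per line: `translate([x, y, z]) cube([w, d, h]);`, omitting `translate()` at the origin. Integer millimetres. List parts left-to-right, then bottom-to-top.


cube([60, 60, 2060]);
translate([60, 0, 280]) cube([320, 60, 60]);
translate([60, 0, 560]) cube([320, 60, 60]);
translate([60, 0, 840]) cube([320, 60, 60]);
translate([60, 0, 1120]) cube([320, 60, 60]);
translate([60, 0, 1400]) cube([320, 60, 60]);
translate([60, 0, 1680]) cube([320, 60, 60]);
translate([380, 0, 0]) cube([60, 60, 2060]);
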